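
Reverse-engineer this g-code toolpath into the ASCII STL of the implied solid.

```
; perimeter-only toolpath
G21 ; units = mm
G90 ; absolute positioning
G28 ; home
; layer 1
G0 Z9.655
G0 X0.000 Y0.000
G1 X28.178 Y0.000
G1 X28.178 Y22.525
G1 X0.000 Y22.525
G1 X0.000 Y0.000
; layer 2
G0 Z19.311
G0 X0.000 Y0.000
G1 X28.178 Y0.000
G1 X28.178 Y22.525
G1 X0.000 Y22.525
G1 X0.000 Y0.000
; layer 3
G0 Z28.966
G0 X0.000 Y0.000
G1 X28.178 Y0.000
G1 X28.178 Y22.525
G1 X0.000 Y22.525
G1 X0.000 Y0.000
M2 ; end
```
solid part
  facet normal 0.0000 0.0000 -1.0000
    outer loop
      vertex 28.178 22.525 0.000
      vertex 28.178 0.000 0.000
      vertex 0.000 0.000 0.000
    endloop
  endfacet
  facet normal 0.0000 0.0000 -1.0000
    outer loop
      vertex 0.000 22.525 0.000
      vertex 28.178 22.525 0.000
      vertex 0.000 0.000 0.000
    endloop
  endfacet
  facet normal 0.0000 0.0000 1.0000
    outer loop
      vertex 0.000 0.000 28.966
      vertex 28.178 0.000 28.966
      vertex 28.178 22.525 28.966
    endloop
  endfacet
  facet normal 0.0000 0.0000 1.0000
    outer loop
      vertex 0.000 0.000 28.966
      vertex 28.178 22.525 28.966
      vertex 0.000 22.525 28.966
    endloop
  endfacet
  facet normal 0.0000 -1.0000 0.0000
    outer loop
      vertex 0.000 0.000 0.000
      vertex 28.178 0.000 0.000
      vertex 28.178 0.000 28.966
    endloop
  endfacet
  facet normal 0.0000 -1.0000 0.0000
    outer loop
      vertex 0.000 0.000 0.000
      vertex 28.178 0.000 28.966
      vertex 0.000 0.000 28.966
    endloop
  endfacet
  facet normal 0.0000 1.0000 0.0000
    outer loop
      vertex 28.178 22.525 28.966
      vertex 28.178 22.525 0.000
      vertex 0.000 22.525 0.000
    endloop
  endfacet
  facet normal 0.0000 1.0000 0.0000
    outer loop
      vertex 0.000 22.525 28.966
      vertex 28.178 22.525 28.966
      vertex 0.000 22.525 0.000
    endloop
  endfacet
  facet normal -1.0000 0.0000 0.0000
    outer loop
      vertex 0.000 22.525 28.966
      vertex 0.000 22.525 0.000
      vertex 0.000 0.000 0.000
    endloop
  endfacet
  facet normal -1.0000 0.0000 0.0000
    outer loop
      vertex 0.000 0.000 28.966
      vertex 0.000 22.525 28.966
      vertex 0.000 0.000 0.000
    endloop
  endfacet
  facet normal 1.0000 0.0000 0.0000
    outer loop
      vertex 28.178 0.000 0.000
      vertex 28.178 22.525 0.000
      vertex 28.178 22.525 28.966
    endloop
  endfacet
  facet normal 1.0000 0.0000 0.0000
    outer loop
      vertex 28.178 0.000 0.000
      vertex 28.178 22.525 28.966
      vertex 28.178 0.000 28.966
    endloop
  endfacet
endsolid part

The G0 Z moves step by Δz≈9.655 mm. Every layer's G1 loop is the same polygon, so the solid is a straight extrusion of it from z=0 to z≈29. Closing with flat bottom and top caps and triangulating gives 12 facets — a rectangular box, roughly 28.2 × 22.5 mm footprint and 29 mm tall.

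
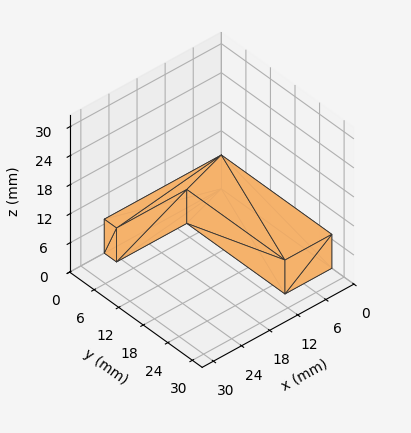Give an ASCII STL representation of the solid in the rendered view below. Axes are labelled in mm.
Reading the render: the shape is an L-shaped prism: outer 25 × 27 mm, arm thicknesses ≈ 3 mm (horizontal) and 10 mm (vertical), extruded 7 mm in z (dimensions read to the nearest mm from the axis ticks). For the STL, each face is triangulated and given an outward normal.

solid part
  facet normal 0.0000 0.0000 -1.0000
    outer loop
      vertex 25.000 3.000 0.000
      vertex 25.000 0.000 0.000
      vertex 0.000 0.000 0.000
    endloop
  endfacet
  facet normal 0.0000 0.0000 -1.0000
    outer loop
      vertex 10.000 3.000 0.000
      vertex 25.000 3.000 0.000
      vertex 0.000 0.000 0.000
    endloop
  endfacet
  facet normal 0.0000 0.0000 -1.0000
    outer loop
      vertex 10.000 27.000 0.000
      vertex 10.000 3.000 0.000
      vertex 0.000 0.000 0.000
    endloop
  endfacet
  facet normal 0.0000 0.0000 -1.0000
    outer loop
      vertex 0.000 27.000 0.000
      vertex 10.000 27.000 0.000
      vertex 0.000 0.000 0.000
    endloop
  endfacet
  facet normal 0.0000 0.0000 1.0000
    outer loop
      vertex 0.000 0.000 7.000
      vertex 25.000 0.000 7.000
      vertex 25.000 3.000 7.000
    endloop
  endfacet
  facet normal 0.0000 0.0000 1.0000
    outer loop
      vertex 0.000 0.000 7.000
      vertex 25.000 3.000 7.000
      vertex 10.000 3.000 7.000
    endloop
  endfacet
  facet normal 0.0000 0.0000 1.0000
    outer loop
      vertex 0.000 0.000 7.000
      vertex 10.000 3.000 7.000
      vertex 10.000 27.000 7.000
    endloop
  endfacet
  facet normal 0.0000 0.0000 1.0000
    outer loop
      vertex 0.000 0.000 7.000
      vertex 10.000 27.000 7.000
      vertex 0.000 27.000 7.000
    endloop
  endfacet
  facet normal 0.0000 -1.0000 0.0000
    outer loop
      vertex 0.000 0.000 0.000
      vertex 25.000 0.000 0.000
      vertex 25.000 0.000 7.000
    endloop
  endfacet
  facet normal 0.0000 -1.0000 0.0000
    outer loop
      vertex 0.000 0.000 0.000
      vertex 25.000 0.000 7.000
      vertex 0.000 0.000 7.000
    endloop
  endfacet
  facet normal 1.0000 0.0000 0.0000
    outer loop
      vertex 25.000 0.000 0.000
      vertex 25.000 3.000 0.000
      vertex 25.000 3.000 7.000
    endloop
  endfacet
  facet normal 1.0000 0.0000 0.0000
    outer loop
      vertex 25.000 0.000 0.000
      vertex 25.000 3.000 7.000
      vertex 25.000 0.000 7.000
    endloop
  endfacet
  facet normal 0.0000 1.0000 0.0000
    outer loop
      vertex 25.000 3.000 0.000
      vertex 10.000 3.000 0.000
      vertex 10.000 3.000 7.000
    endloop
  endfacet
  facet normal 0.0000 1.0000 0.0000
    outer loop
      vertex 25.000 3.000 0.000
      vertex 10.000 3.000 7.000
      vertex 25.000 3.000 7.000
    endloop
  endfacet
  facet normal 1.0000 0.0000 0.0000
    outer loop
      vertex 10.000 3.000 0.000
      vertex 10.000 27.000 0.000
      vertex 10.000 27.000 7.000
    endloop
  endfacet
  facet normal 1.0000 0.0000 0.0000
    outer loop
      vertex 10.000 3.000 0.000
      vertex 10.000 27.000 7.000
      vertex 10.000 3.000 7.000
    endloop
  endfacet
  facet normal 0.0000 1.0000 0.0000
    outer loop
      vertex 10.000 27.000 0.000
      vertex 0.000 27.000 0.000
      vertex 0.000 27.000 7.000
    endloop
  endfacet
  facet normal 0.0000 1.0000 0.0000
    outer loop
      vertex 10.000 27.000 0.000
      vertex 0.000 27.000 7.000
      vertex 10.000 27.000 7.000
    endloop
  endfacet
  facet normal -1.0000 0.0000 0.0000
    outer loop
      vertex 0.000 27.000 0.000
      vertex 0.000 0.000 0.000
      vertex 0.000 0.000 7.000
    endloop
  endfacet
  facet normal -1.0000 0.0000 0.0000
    outer loop
      vertex 0.000 27.000 0.000
      vertex 0.000 0.000 7.000
      vertex 0.000 27.000 7.000
    endloop
  endfacet
endsolid part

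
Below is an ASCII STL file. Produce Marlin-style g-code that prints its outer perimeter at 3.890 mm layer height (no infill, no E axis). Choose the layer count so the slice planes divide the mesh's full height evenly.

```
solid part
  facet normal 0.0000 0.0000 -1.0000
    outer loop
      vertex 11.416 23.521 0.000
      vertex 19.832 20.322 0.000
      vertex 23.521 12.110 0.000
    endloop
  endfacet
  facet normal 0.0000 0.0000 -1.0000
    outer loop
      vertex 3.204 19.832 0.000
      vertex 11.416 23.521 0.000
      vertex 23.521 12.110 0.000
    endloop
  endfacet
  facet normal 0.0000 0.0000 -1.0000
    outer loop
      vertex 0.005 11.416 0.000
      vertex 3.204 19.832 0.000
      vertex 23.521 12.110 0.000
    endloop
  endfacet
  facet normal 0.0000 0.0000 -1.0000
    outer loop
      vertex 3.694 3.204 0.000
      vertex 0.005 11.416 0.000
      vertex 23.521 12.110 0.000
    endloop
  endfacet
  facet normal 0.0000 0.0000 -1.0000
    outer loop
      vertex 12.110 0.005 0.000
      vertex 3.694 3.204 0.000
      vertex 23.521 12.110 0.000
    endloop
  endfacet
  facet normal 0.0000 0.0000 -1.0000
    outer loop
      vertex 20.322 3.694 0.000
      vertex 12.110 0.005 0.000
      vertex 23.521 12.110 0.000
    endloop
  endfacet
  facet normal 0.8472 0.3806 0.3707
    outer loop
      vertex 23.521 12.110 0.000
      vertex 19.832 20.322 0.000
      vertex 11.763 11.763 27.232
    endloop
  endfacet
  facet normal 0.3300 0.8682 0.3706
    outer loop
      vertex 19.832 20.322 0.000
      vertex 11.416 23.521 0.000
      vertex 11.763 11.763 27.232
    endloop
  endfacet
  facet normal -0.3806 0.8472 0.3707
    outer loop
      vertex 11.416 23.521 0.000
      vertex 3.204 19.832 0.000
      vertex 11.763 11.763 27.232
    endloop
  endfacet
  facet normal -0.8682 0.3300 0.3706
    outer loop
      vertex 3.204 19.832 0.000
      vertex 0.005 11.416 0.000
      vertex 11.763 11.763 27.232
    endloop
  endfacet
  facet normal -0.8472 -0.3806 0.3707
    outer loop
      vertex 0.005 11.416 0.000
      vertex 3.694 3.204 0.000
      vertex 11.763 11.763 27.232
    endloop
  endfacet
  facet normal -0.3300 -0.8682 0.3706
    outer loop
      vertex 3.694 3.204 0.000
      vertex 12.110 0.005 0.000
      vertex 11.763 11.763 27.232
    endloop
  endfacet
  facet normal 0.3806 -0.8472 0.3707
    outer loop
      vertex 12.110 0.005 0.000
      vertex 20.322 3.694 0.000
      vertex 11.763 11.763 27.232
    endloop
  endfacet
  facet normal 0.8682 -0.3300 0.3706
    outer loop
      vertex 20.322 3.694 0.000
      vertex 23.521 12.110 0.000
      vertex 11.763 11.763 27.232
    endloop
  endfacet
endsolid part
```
; perimeter-only toolpath
G21 ; units = mm
G90 ; absolute positioning
G28 ; home
; layer 1
G0 Z3.890
G0 X21.841 Y12.060
G1 X18.679 Y19.099
G1 X11.466 Y21.841
G1 X4.427 Y18.679
G1 X1.685 Y11.466
G1 X4.847 Y4.427
G1 X12.060 Y1.685
G1 X19.099 Y4.847
G1 X21.841 Y12.060
; layer 2
G0 Z7.781
G0 X20.162 Y12.011
G1 X17.527 Y17.877
G1 X11.515 Y20.162
G1 X5.649 Y17.527
G1 X3.364 Y11.515
G1 X5.999 Y5.649
G1 X12.011 Y3.364
G1 X17.877 Y5.999
G1 X20.162 Y12.011
; layer 3
G0 Z11.671
G0 X18.482 Y11.961
G1 X16.374 Y16.654
G1 X11.565 Y18.482
G1 X6.872 Y16.374
G1 X5.044 Y11.565
G1 X7.152 Y6.872
G1 X11.961 Y5.044
G1 X16.654 Y7.152
G1 X18.482 Y11.961
; layer 4
G0 Z15.561
G0 X16.802 Y11.912
G1 X15.221 Y15.431
G1 X11.614 Y16.802
G1 X8.095 Y15.221
G1 X6.724 Y11.614
G1 X8.305 Y8.095
G1 X11.912 Y6.724
G1 X15.431 Y8.305
G1 X16.802 Y11.912
; layer 5
G0 Z19.451
G0 X15.122 Y11.862
G1 X14.068 Y14.208
G1 X11.664 Y15.122
G1 X9.318 Y14.068
G1 X8.404 Y11.664
G1 X9.458 Y9.318
G1 X11.862 Y8.404
G1 X14.208 Y9.458
G1 X15.122 Y11.862
; layer 6
G0 Z23.342
G0 X13.443 Y11.813
G1 X12.916 Y12.986
G1 X11.713 Y13.443
G1 X10.540 Y12.916
G1 X10.083 Y11.713
G1 X10.610 Y10.540
G1 X11.813 Y10.083
G1 X12.986 Y10.610
G1 X13.443 Y11.813
M2 ; end

The solid is a regular 8-sided pyramid, base circumscribed radius ≈ 11.8 mm, apex at z ≈ 27.2 mm. Slicing at Δz = 3.890 mm — 7 equal slices spanning the solid's height, so layer i sits at z = i·h/7 — gives 6 non-empty perimeters. Each is a 8-segment closed polygon; G0 lifts to the layer z and rapids to the start vertex, then G1 traces the edges. The cross-section shrinks linearly with z (the slice at the apex is degenerate and omitted).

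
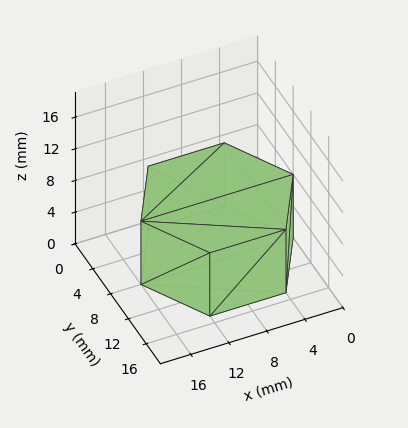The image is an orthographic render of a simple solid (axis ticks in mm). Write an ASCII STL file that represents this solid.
Reading the render: the shape is a regular 6-sided prism (a cylinder approximated with 6 flat sides), circumscribed radius ≈ 8 mm, height ≈ 8 mm (dimensions read to the nearest mm from the axis ticks). For the STL, each face is triangulated and given an outward normal.

solid part
  facet normal 0.0000 0.0000 -1.0000
    outer loop
      vertex 4.00 14.93 0.00
      vertex 12.00 14.93 0.00
      vertex 16.00 8.00 0.00
    endloop
  endfacet
  facet normal 0.0000 0.0000 -1.0000
    outer loop
      vertex 0.00 8.00 0.00
      vertex 4.00 14.93 0.00
      vertex 16.00 8.00 0.00
    endloop
  endfacet
  facet normal 0.0000 0.0000 -1.0000
    outer loop
      vertex 4.00 1.07 0.00
      vertex 0.00 8.00 0.00
      vertex 16.00 8.00 0.00
    endloop
  endfacet
  facet normal 0.0000 0.0000 -1.0000
    outer loop
      vertex 12.00 1.07 0.00
      vertex 4.00 1.07 0.00
      vertex 16.00 8.00 0.00
    endloop
  endfacet
  facet normal 0.0000 0.0000 1.0000
    outer loop
      vertex 16.00 8.00 8.00
      vertex 12.00 14.93 8.00
      vertex 4.00 14.93 8.00
    endloop
  endfacet
  facet normal 0.0000 0.0000 1.0000
    outer loop
      vertex 16.00 8.00 8.00
      vertex 4.00 14.93 8.00
      vertex 0.00 8.00 8.00
    endloop
  endfacet
  facet normal 0.0000 0.0000 1.0000
    outer loop
      vertex 16.00 8.00 8.00
      vertex 0.00 8.00 8.00
      vertex 4.00 1.07 8.00
    endloop
  endfacet
  facet normal 0.0000 0.0000 1.0000
    outer loop
      vertex 16.00 8.00 8.00
      vertex 4.00 1.07 8.00
      vertex 12.00 1.07 8.00
    endloop
  endfacet
  facet normal 0.8661 0.4999 0.0000
    outer loop
      vertex 16.00 8.00 0.00
      vertex 12.00 14.93 0.00
      vertex 12.00 14.93 8.00
    endloop
  endfacet
  facet normal 0.8661 0.4999 0.0000
    outer loop
      vertex 16.00 8.00 0.00
      vertex 12.00 14.93 8.00
      vertex 16.00 8.00 8.00
    endloop
  endfacet
  facet normal 0.0000 1.0000 0.0000
    outer loop
      vertex 12.00 14.93 0.00
      vertex 4.00 14.93 0.00
      vertex 4.00 14.93 8.00
    endloop
  endfacet
  facet normal 0.0000 1.0000 0.0000
    outer loop
      vertex 12.00 14.93 0.00
      vertex 4.00 14.93 8.00
      vertex 12.00 14.93 8.00
    endloop
  endfacet
  facet normal -0.8661 0.4999 0.0000
    outer loop
      vertex 4.00 14.93 0.00
      vertex 0.00 8.00 0.00
      vertex 0.00 8.00 8.00
    endloop
  endfacet
  facet normal -0.8661 0.4999 0.0000
    outer loop
      vertex 4.00 14.93 0.00
      vertex 0.00 8.00 8.00
      vertex 4.00 14.93 8.00
    endloop
  endfacet
  facet normal -0.8661 -0.4999 0.0000
    outer loop
      vertex 0.00 8.00 0.00
      vertex 4.00 1.07 0.00
      vertex 4.00 1.07 8.00
    endloop
  endfacet
  facet normal -0.8661 -0.4999 0.0000
    outer loop
      vertex 0.00 8.00 0.00
      vertex 4.00 1.07 8.00
      vertex 0.00 8.00 8.00
    endloop
  endfacet
  facet normal 0.0000 -1.0000 0.0000
    outer loop
      vertex 4.00 1.07 0.00
      vertex 12.00 1.07 0.00
      vertex 12.00 1.07 8.00
    endloop
  endfacet
  facet normal 0.0000 -1.0000 0.0000
    outer loop
      vertex 4.00 1.07 0.00
      vertex 12.00 1.07 8.00
      vertex 4.00 1.07 8.00
    endloop
  endfacet
  facet normal 0.8661 -0.4999 0.0000
    outer loop
      vertex 12.00 1.07 0.00
      vertex 16.00 8.00 0.00
      vertex 16.00 8.00 8.00
    endloop
  endfacet
  facet normal 0.8661 -0.4999 0.0000
    outer loop
      vertex 12.00 1.07 0.00
      vertex 16.00 8.00 8.00
      vertex 12.00 1.07 8.00
    endloop
  endfacet
endsolid part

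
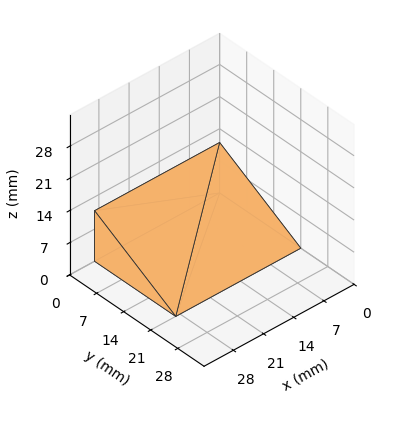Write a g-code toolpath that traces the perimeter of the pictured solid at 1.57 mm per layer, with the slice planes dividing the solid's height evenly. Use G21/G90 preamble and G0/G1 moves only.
Reading the render: the shape is a wedge (ramp): 29 × 21 mm base, rising to 11 mm along the y=0 edge and sloping linearly to z=0 at y=21 (dimensions read to the nearest mm from the axis ticks). For the g-code, the solid's height is divided into equal slices at the stated Δz and each level perimeter traced with G1 moves after a G0 lift.

; perimeter-only toolpath
G21 ; units = mm
G90 ; absolute positioning
G28 ; home
; layer 1
G0 Z1.57
G0 X0.00 Y0.00
G1 X29.00 Y0.00
G1 X29.00 Y18.00
G1 X0.00 Y18.00
G1 X0.00 Y0.00
; layer 2
G0 Z3.14
G0 X0.00 Y0.00
G1 X29.00 Y0.00
G1 X29.00 Y15.00
G1 X0.00 Y15.00
G1 X0.00 Y0.00
; layer 3
G0 Z4.71
G0 X0.00 Y0.00
G1 X29.00 Y0.00
G1 X29.00 Y12.00
G1 X0.00 Y12.00
G1 X0.00 Y0.00
; layer 4
G0 Z6.29
G0 X0.00 Y0.00
G1 X29.00 Y0.00
G1 X29.00 Y9.00
G1 X0.00 Y9.00
G1 X0.00 Y0.00
; layer 5
G0 Z7.86
G0 X0.00 Y0.00
G1 X29.00 Y0.00
G1 X29.00 Y6.00
G1 X0.00 Y6.00
G1 X0.00 Y0.00
; layer 6
G0 Z9.43
G0 X0.00 Y0.00
G1 X29.00 Y0.00
G1 X29.00 Y3.00
G1 X0.00 Y3.00
G1 X0.00 Y0.00
M2 ; end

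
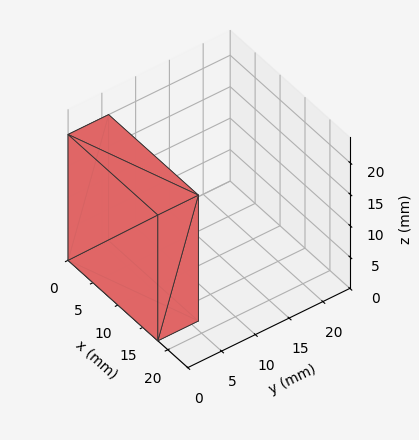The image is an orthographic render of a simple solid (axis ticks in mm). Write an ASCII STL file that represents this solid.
Reading the render: the shape is a rectangular box, roughly 18 × 6 mm footprint and 20 mm tall (dimensions read to the nearest mm from the axis ticks). For the STL, each face is triangulated and given an outward normal.

solid part
  facet normal 0.0000 0.0000 -1.0000
    outer loop
      vertex 18.0 6.0 0.0
      vertex 18.0 0.0 0.0
      vertex 0.0 0.0 0.0
    endloop
  endfacet
  facet normal 0.0000 0.0000 -1.0000
    outer loop
      vertex 0.0 6.0 0.0
      vertex 18.0 6.0 0.0
      vertex 0.0 0.0 0.0
    endloop
  endfacet
  facet normal 0.0000 0.0000 1.0000
    outer loop
      vertex 0.0 0.0 20.0
      vertex 18.0 0.0 20.0
      vertex 18.0 6.0 20.0
    endloop
  endfacet
  facet normal 0.0000 0.0000 1.0000
    outer loop
      vertex 0.0 0.0 20.0
      vertex 18.0 6.0 20.0
      vertex 0.0 6.0 20.0
    endloop
  endfacet
  facet normal 0.0000 -1.0000 0.0000
    outer loop
      vertex 0.0 0.0 0.0
      vertex 18.0 0.0 0.0
      vertex 18.0 0.0 20.0
    endloop
  endfacet
  facet normal 0.0000 -1.0000 0.0000
    outer loop
      vertex 0.0 0.0 0.0
      vertex 18.0 0.0 20.0
      vertex 0.0 0.0 20.0
    endloop
  endfacet
  facet normal 0.0000 1.0000 0.0000
    outer loop
      vertex 18.0 6.0 20.0
      vertex 18.0 6.0 0.0
      vertex 0.0 6.0 0.0
    endloop
  endfacet
  facet normal 0.0000 1.0000 0.0000
    outer loop
      vertex 0.0 6.0 20.0
      vertex 18.0 6.0 20.0
      vertex 0.0 6.0 0.0
    endloop
  endfacet
  facet normal -1.0000 0.0000 0.0000
    outer loop
      vertex 0.0 6.0 20.0
      vertex 0.0 6.0 0.0
      vertex 0.0 0.0 0.0
    endloop
  endfacet
  facet normal -1.0000 0.0000 0.0000
    outer loop
      vertex 0.0 0.0 20.0
      vertex 0.0 6.0 20.0
      vertex 0.0 0.0 0.0
    endloop
  endfacet
  facet normal 1.0000 0.0000 0.0000
    outer loop
      vertex 18.0 0.0 0.0
      vertex 18.0 6.0 0.0
      vertex 18.0 6.0 20.0
    endloop
  endfacet
  facet normal 1.0000 0.0000 0.0000
    outer loop
      vertex 18.0 0.0 0.0
      vertex 18.0 6.0 20.0
      vertex 18.0 0.0 20.0
    endloop
  endfacet
endsolid part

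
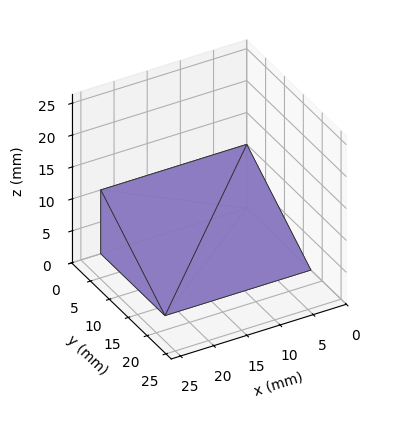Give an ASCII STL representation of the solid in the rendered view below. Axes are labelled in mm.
Reading the render: the shape is a wedge (ramp): 22 × 17 mm base, rising to 10 mm along the y=0 edge and sloping linearly to z=0 at y=17 (dimensions read to the nearest mm from the axis ticks). For the STL, each face is triangulated and given an outward normal.

solid part
  facet normal 0.0000 0.0000 -1.0000
    outer loop
      vertex 22.000 17.000 0.000
      vertex 22.000 0.000 0.000
      vertex 0.000 0.000 0.000
    endloop
  endfacet
  facet normal 0.0000 0.0000 -1.0000
    outer loop
      vertex 0.000 17.000 0.000
      vertex 22.000 17.000 0.000
      vertex 0.000 0.000 0.000
    endloop
  endfacet
  facet normal 0.0000 -1.0000 0.0000
    outer loop
      vertex 0.000 0.000 0.000
      vertex 22.000 0.000 0.000
      vertex 22.000 0.000 10.000
    endloop
  endfacet
  facet normal 0.0000 -1.0000 0.0000
    outer loop
      vertex 0.000 0.000 0.000
      vertex 22.000 0.000 10.000
      vertex 0.000 0.000 10.000
    endloop
  endfacet
  facet normal 0.0000 0.5070 0.8619
    outer loop
      vertex 0.000 0.000 10.000
      vertex 22.000 0.000 10.000
      vertex 22.000 17.000 0.000
    endloop
  endfacet
  facet normal 0.0000 0.5070 0.8619
    outer loop
      vertex 0.000 0.000 10.000
      vertex 22.000 17.000 0.000
      vertex 0.000 17.000 0.000
    endloop
  endfacet
  facet normal -1.0000 0.0000 0.0000
    outer loop
      vertex 0.000 0.000 10.000
      vertex 0.000 17.000 0.000
      vertex 0.000 0.000 0.000
    endloop
  endfacet
  facet normal 1.0000 0.0000 0.0000
    outer loop
      vertex 22.000 0.000 0.000
      vertex 22.000 17.000 0.000
      vertex 22.000 0.000 10.000
    endloop
  endfacet
endsolid part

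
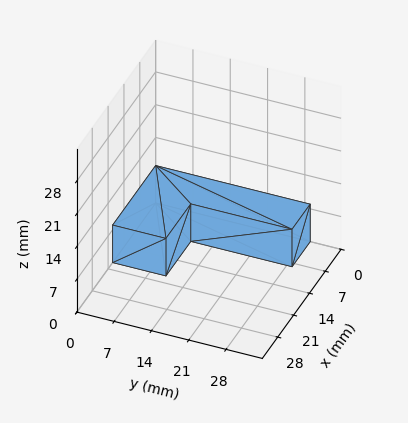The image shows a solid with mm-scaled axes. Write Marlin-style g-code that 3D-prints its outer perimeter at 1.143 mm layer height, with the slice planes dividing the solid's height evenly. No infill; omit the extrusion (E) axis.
Reading the render: the shape is an L-shaped prism: outer 19 × 29 mm, arm thicknesses ≈ 10 mm (horizontal) and 8 mm (vertical), extruded 8 mm in z (dimensions read to the nearest mm from the axis ticks). For the g-code, the solid's height is divided into equal slices at the stated Δz and each level perimeter traced with G1 moves after a G0 lift.

; perimeter-only toolpath
G21 ; units = mm
G90 ; absolute positioning
G28 ; home
; layer 1
G0 Z1.143
G0 X0.000 Y0.000
G1 X19.000 Y0.000
G1 X19.000 Y10.000
G1 X8.000 Y10.000
G1 X8.000 Y29.000
G1 X0.000 Y29.000
G1 X0.000 Y0.000
; layer 2
G0 Z2.286
G0 X0.000 Y0.000
G1 X19.000 Y0.000
G1 X19.000 Y10.000
G1 X8.000 Y10.000
G1 X8.000 Y29.000
G1 X0.000 Y29.000
G1 X0.000 Y0.000
; layer 3
G0 Z3.429
G0 X0.000 Y0.000
G1 X19.000 Y0.000
G1 X19.000 Y10.000
G1 X8.000 Y10.000
G1 X8.000 Y29.000
G1 X0.000 Y29.000
G1 X0.000 Y0.000
; layer 4
G0 Z4.571
G0 X0.000 Y0.000
G1 X19.000 Y0.000
G1 X19.000 Y10.000
G1 X8.000 Y10.000
G1 X8.000 Y29.000
G1 X0.000 Y29.000
G1 X0.000 Y0.000
; layer 5
G0 Z5.714
G0 X0.000 Y0.000
G1 X19.000 Y0.000
G1 X19.000 Y10.000
G1 X8.000 Y10.000
G1 X8.000 Y29.000
G1 X0.000 Y29.000
G1 X0.000 Y0.000
; layer 6
G0 Z6.857
G0 X0.000 Y0.000
G1 X19.000 Y0.000
G1 X19.000 Y10.000
G1 X8.000 Y10.000
G1 X8.000 Y29.000
G1 X0.000 Y29.000
G1 X0.000 Y0.000
; layer 7
G0 Z8.000
G0 X0.000 Y0.000
G1 X19.000 Y0.000
G1 X19.000 Y10.000
G1 X8.000 Y10.000
G1 X8.000 Y29.000
G1 X0.000 Y29.000
G1 X0.000 Y0.000
M2 ; end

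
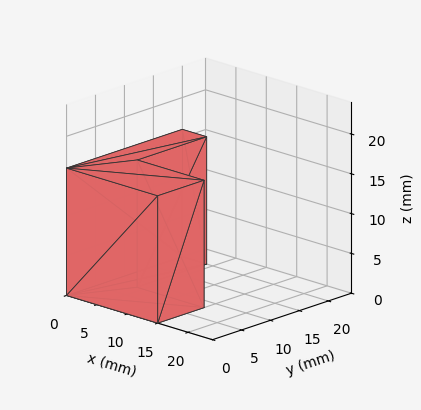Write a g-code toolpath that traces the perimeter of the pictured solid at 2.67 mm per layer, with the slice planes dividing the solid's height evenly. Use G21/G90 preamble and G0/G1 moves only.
Reading the render: the shape is an L-shaped prism: outer 15 × 20 mm, arm thicknesses ≈ 8 mm (horizontal) and 4 mm (vertical), extruded 16 mm in z (dimensions read to the nearest mm from the axis ticks). For the g-code, the solid's height is divided into equal slices at the stated Δz and each level perimeter traced with G1 moves after a G0 lift.

; perimeter-only toolpath
G21 ; units = mm
G90 ; absolute positioning
G28 ; home
; layer 1
G0 Z2.67
G0 X0.00 Y0.00
G1 X15.00 Y0.00
G1 X15.00 Y8.00
G1 X4.00 Y8.00
G1 X4.00 Y20.00
G1 X0.00 Y20.00
G1 X0.00 Y0.00
; layer 2
G0 Z5.33
G0 X0.00 Y0.00
G1 X15.00 Y0.00
G1 X15.00 Y8.00
G1 X4.00 Y8.00
G1 X4.00 Y20.00
G1 X0.00 Y20.00
G1 X0.00 Y0.00
; layer 3
G0 Z8.00
G0 X0.00 Y0.00
G1 X15.00 Y0.00
G1 X15.00 Y8.00
G1 X4.00 Y8.00
G1 X4.00 Y20.00
G1 X0.00 Y20.00
G1 X0.00 Y0.00
; layer 4
G0 Z10.67
G0 X0.00 Y0.00
G1 X15.00 Y0.00
G1 X15.00 Y8.00
G1 X4.00 Y8.00
G1 X4.00 Y20.00
G1 X0.00 Y20.00
G1 X0.00 Y0.00
; layer 5
G0 Z13.33
G0 X0.00 Y0.00
G1 X15.00 Y0.00
G1 X15.00 Y8.00
G1 X4.00 Y8.00
G1 X4.00 Y20.00
G1 X0.00 Y20.00
G1 X0.00 Y0.00
; layer 6
G0 Z16.00
G0 X0.00 Y0.00
G1 X15.00 Y0.00
G1 X15.00 Y8.00
G1 X4.00 Y8.00
G1 X4.00 Y20.00
G1 X0.00 Y20.00
G1 X0.00 Y0.00
M2 ; end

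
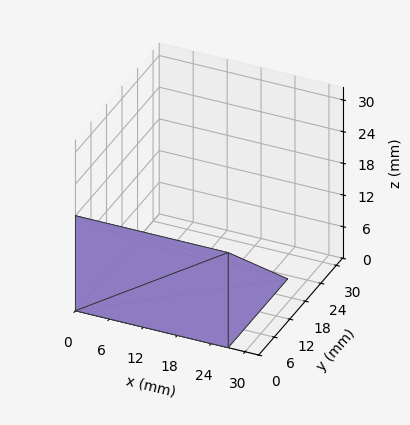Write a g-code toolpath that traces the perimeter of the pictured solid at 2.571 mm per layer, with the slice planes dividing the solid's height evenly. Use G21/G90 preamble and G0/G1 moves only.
Reading the render: the shape is a wedge (ramp): 27 × 23 mm base, rising to 18 mm along the y=0 edge and sloping linearly to z=0 at y=23 (dimensions read to the nearest mm from the axis ticks). For the g-code, the solid's height is divided into equal slices at the stated Δz and each level perimeter traced with G1 moves after a G0 lift.

; perimeter-only toolpath
G21 ; units = mm
G90 ; absolute positioning
G28 ; home
; layer 1
G0 Z2.571
G0 X0.000 Y0.000
G1 X27.000 Y0.000
G1 X27.000 Y19.714
G1 X0.000 Y19.714
G1 X0.000 Y0.000
; layer 2
G0 Z5.143
G0 X0.000 Y0.000
G1 X27.000 Y0.000
G1 X27.000 Y16.429
G1 X0.000 Y16.429
G1 X0.000 Y0.000
; layer 3
G0 Z7.714
G0 X0.000 Y0.000
G1 X27.000 Y0.000
G1 X27.000 Y13.143
G1 X0.000 Y13.143
G1 X0.000 Y0.000
; layer 4
G0 Z10.286
G0 X0.000 Y0.000
G1 X27.000 Y0.000
G1 X27.000 Y9.857
G1 X0.000 Y9.857
G1 X0.000 Y0.000
; layer 5
G0 Z12.857
G0 X0.000 Y0.000
G1 X27.000 Y0.000
G1 X27.000 Y6.571
G1 X0.000 Y6.571
G1 X0.000 Y0.000
; layer 6
G0 Z15.429
G0 X0.000 Y0.000
G1 X27.000 Y0.000
G1 X27.000 Y3.286
G1 X0.000 Y3.286
G1 X0.000 Y0.000
M2 ; end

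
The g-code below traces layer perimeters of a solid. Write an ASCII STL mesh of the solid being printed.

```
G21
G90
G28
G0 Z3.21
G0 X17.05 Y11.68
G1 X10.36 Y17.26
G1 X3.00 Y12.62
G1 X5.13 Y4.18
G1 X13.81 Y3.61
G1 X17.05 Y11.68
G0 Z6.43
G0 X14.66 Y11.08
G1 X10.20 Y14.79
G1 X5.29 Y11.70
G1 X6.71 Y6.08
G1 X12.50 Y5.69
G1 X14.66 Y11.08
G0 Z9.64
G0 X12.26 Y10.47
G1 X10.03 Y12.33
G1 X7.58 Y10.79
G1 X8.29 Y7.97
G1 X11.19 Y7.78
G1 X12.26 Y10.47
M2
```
solid part
  facet normal 0.0000 0.0000 -1.0000
    outer loop
      vertex 0.71 13.54 0.00
      vertex 10.52 19.72 0.00
      vertex 19.44 12.29 0.00
    endloop
  endfacet
  facet normal 0.0000 0.0000 -1.0000
    outer loop
      vertex 3.55 2.29 0.00
      vertex 0.71 13.54 0.00
      vertex 19.44 12.29 0.00
    endloop
  endfacet
  facet normal 0.0000 0.0000 -1.0000
    outer loop
      vertex 15.13 1.52 0.00
      vertex 3.55 2.29 0.00
      vertex 19.44 12.29 0.00
    endloop
  endfacet
  facet normal 0.5437 0.6528 0.5275
    outer loop
      vertex 19.44 12.29 0.00
      vertex 10.52 19.72 0.00
      vertex 9.87 9.87 12.86
    endloop
  endfacet
  facet normal -0.4528 0.7187 0.5276
    outer loop
      vertex 10.52 19.72 0.00
      vertex 0.71 13.54 0.00
      vertex 9.87 9.87 12.86
    endloop
  endfacet
  facet normal -0.8238 -0.2080 0.5274
    outer loop
      vertex 0.71 13.54 0.00
      vertex 3.55 2.29 0.00
      vertex 9.87 9.87 12.86
    endloop
  endfacet
  facet normal -0.0564 -0.8478 0.5274
    outer loop
      vertex 3.55 2.29 0.00
      vertex 15.13 1.52 0.00
      vertex 9.87 9.87 12.86
    endloop
  endfacet
  facet normal 0.7887 -0.3156 0.5275
    outer loop
      vertex 15.13 1.52 0.00
      vertex 19.44 12.29 0.00
      vertex 9.87 9.87 12.86
    endloop
  endfacet
endsolid part

The G0 Z moves step by Δz≈3.21 mm. The G1 loops shrink linearly with z, so the solid tapers from its base footprint up to z≈12.9. Closing with a flat bottom cap and the tapered top and triangulating gives 8 facets — a regular 5-sided pyramid, base circumscribed radius ≈ 9.87 mm, apex at z ≈ 12.9 mm.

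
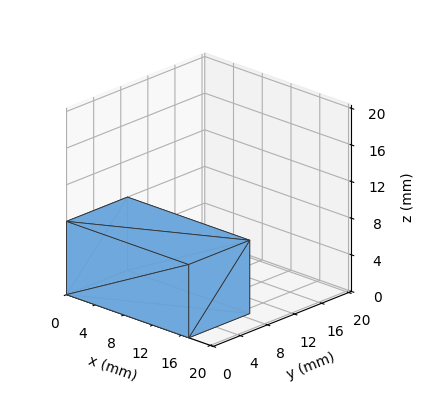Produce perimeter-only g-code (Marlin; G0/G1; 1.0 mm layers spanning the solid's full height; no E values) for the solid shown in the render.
Reading the render: the shape is a rectangular box, roughly 17 × 9 mm footprint and 8 mm tall (dimensions read to the nearest mm from the axis ticks). For the g-code, the solid's height is divided into equal slices at the stated Δz and each level perimeter traced with G1 moves after a G0 lift.

; perimeter-only toolpath
G21 ; units = mm
G90 ; absolute positioning
G28 ; home
; layer 1
G0 Z1.0
G0 X0.0 Y0.0
G1 X17.0 Y0.0
G1 X17.0 Y9.0
G1 X0.0 Y9.0
G1 X0.0 Y0.0
; layer 2
G0 Z2.0
G0 X0.0 Y0.0
G1 X17.0 Y0.0
G1 X17.0 Y9.0
G1 X0.0 Y9.0
G1 X0.0 Y0.0
; layer 3
G0 Z3.0
G0 X0.0 Y0.0
G1 X17.0 Y0.0
G1 X17.0 Y9.0
G1 X0.0 Y9.0
G1 X0.0 Y0.0
; layer 4
G0 Z4.0
G0 X0.0 Y0.0
G1 X17.0 Y0.0
G1 X17.0 Y9.0
G1 X0.0 Y9.0
G1 X0.0 Y0.0
; layer 5
G0 Z5.0
G0 X0.0 Y0.0
G1 X17.0 Y0.0
G1 X17.0 Y9.0
G1 X0.0 Y9.0
G1 X0.0 Y0.0
; layer 6
G0 Z6.0
G0 X0.0 Y0.0
G1 X17.0 Y0.0
G1 X17.0 Y9.0
G1 X0.0 Y9.0
G1 X0.0 Y0.0
; layer 7
G0 Z7.0
G0 X0.0 Y0.0
G1 X17.0 Y0.0
G1 X17.0 Y9.0
G1 X0.0 Y9.0
G1 X0.0 Y0.0
; layer 8
G0 Z8.0
G0 X0.0 Y0.0
G1 X17.0 Y0.0
G1 X17.0 Y9.0
G1 X0.0 Y9.0
G1 X0.0 Y0.0
M2 ; end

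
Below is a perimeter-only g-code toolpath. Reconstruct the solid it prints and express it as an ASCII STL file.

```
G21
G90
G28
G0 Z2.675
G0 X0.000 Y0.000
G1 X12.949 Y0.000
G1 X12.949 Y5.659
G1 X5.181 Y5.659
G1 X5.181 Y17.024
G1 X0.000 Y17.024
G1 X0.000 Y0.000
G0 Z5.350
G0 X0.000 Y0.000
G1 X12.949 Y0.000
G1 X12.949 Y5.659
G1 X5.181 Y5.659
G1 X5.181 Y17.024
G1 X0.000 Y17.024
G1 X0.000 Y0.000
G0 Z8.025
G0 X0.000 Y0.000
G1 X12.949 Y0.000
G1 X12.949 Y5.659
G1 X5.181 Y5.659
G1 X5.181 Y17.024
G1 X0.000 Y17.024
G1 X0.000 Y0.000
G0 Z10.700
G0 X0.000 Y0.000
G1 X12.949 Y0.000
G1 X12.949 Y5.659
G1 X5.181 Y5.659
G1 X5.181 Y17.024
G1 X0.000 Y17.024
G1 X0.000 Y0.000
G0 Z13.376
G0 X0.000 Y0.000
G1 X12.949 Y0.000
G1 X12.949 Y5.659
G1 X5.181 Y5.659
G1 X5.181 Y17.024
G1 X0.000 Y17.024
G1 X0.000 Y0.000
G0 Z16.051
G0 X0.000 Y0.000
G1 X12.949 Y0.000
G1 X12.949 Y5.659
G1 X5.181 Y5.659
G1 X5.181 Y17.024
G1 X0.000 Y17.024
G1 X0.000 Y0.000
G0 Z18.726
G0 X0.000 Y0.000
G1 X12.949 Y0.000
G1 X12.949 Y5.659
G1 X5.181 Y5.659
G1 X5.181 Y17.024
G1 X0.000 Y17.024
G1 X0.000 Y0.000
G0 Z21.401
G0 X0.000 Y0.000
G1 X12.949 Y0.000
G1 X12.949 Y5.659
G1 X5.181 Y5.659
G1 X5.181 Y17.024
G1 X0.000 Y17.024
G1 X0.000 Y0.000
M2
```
solid part
  facet normal 0.0000 0.0000 -1.0000
    outer loop
      vertex 12.949 5.659 0.000
      vertex 12.949 0.000 0.000
      vertex 0.000 0.000 0.000
    endloop
  endfacet
  facet normal 0.0000 0.0000 -1.0000
    outer loop
      vertex 5.181 5.659 0.000
      vertex 12.949 5.659 0.000
      vertex 0.000 0.000 0.000
    endloop
  endfacet
  facet normal 0.0000 0.0000 -1.0000
    outer loop
      vertex 5.181 17.024 0.000
      vertex 5.181 5.659 0.000
      vertex 0.000 0.000 0.000
    endloop
  endfacet
  facet normal 0.0000 0.0000 -1.0000
    outer loop
      vertex 0.000 17.024 0.000
      vertex 5.181 17.024 0.000
      vertex 0.000 0.000 0.000
    endloop
  endfacet
  facet normal 0.0000 0.0000 1.0000
    outer loop
      vertex 0.000 0.000 21.401
      vertex 12.949 0.000 21.401
      vertex 12.949 5.659 21.401
    endloop
  endfacet
  facet normal 0.0000 0.0000 1.0000
    outer loop
      vertex 0.000 0.000 21.401
      vertex 12.949 5.659 21.401
      vertex 5.181 5.659 21.401
    endloop
  endfacet
  facet normal 0.0000 0.0000 1.0000
    outer loop
      vertex 0.000 0.000 21.401
      vertex 5.181 5.659 21.401
      vertex 5.181 17.024 21.401
    endloop
  endfacet
  facet normal 0.0000 0.0000 1.0000
    outer loop
      vertex 0.000 0.000 21.401
      vertex 5.181 17.024 21.401
      vertex 0.000 17.024 21.401
    endloop
  endfacet
  facet normal 0.0000 -1.0000 0.0000
    outer loop
      vertex 0.000 0.000 0.000
      vertex 12.949 0.000 0.000
      vertex 12.949 0.000 21.401
    endloop
  endfacet
  facet normal 0.0000 -1.0000 0.0000
    outer loop
      vertex 0.000 0.000 0.000
      vertex 12.949 0.000 21.401
      vertex 0.000 0.000 21.401
    endloop
  endfacet
  facet normal 1.0000 0.0000 0.0000
    outer loop
      vertex 12.949 0.000 0.000
      vertex 12.949 5.659 0.000
      vertex 12.949 5.659 21.401
    endloop
  endfacet
  facet normal 1.0000 0.0000 0.0000
    outer loop
      vertex 12.949 0.000 0.000
      vertex 12.949 5.659 21.401
      vertex 12.949 0.000 21.401
    endloop
  endfacet
  facet normal 0.0000 1.0000 0.0000
    outer loop
      vertex 12.949 5.659 0.000
      vertex 5.181 5.659 0.000
      vertex 5.181 5.659 21.401
    endloop
  endfacet
  facet normal 0.0000 1.0000 0.0000
    outer loop
      vertex 12.949 5.659 0.000
      vertex 5.181 5.659 21.401
      vertex 12.949 5.659 21.401
    endloop
  endfacet
  facet normal 1.0000 0.0000 0.0000
    outer loop
      vertex 5.181 5.659 0.000
      vertex 5.181 17.024 0.000
      vertex 5.181 17.024 21.401
    endloop
  endfacet
  facet normal 1.0000 0.0000 0.0000
    outer loop
      vertex 5.181 5.659 0.000
      vertex 5.181 17.024 21.401
      vertex 5.181 5.659 21.401
    endloop
  endfacet
  facet normal 0.0000 1.0000 0.0000
    outer loop
      vertex 5.181 17.024 0.000
      vertex 0.000 17.024 0.000
      vertex 0.000 17.024 21.401
    endloop
  endfacet
  facet normal 0.0000 1.0000 0.0000
    outer loop
      vertex 5.181 17.024 0.000
      vertex 0.000 17.024 21.401
      vertex 5.181 17.024 21.401
    endloop
  endfacet
  facet normal -1.0000 0.0000 0.0000
    outer loop
      vertex 0.000 17.024 0.000
      vertex 0.000 0.000 0.000
      vertex 0.000 0.000 21.401
    endloop
  endfacet
  facet normal -1.0000 0.0000 0.0000
    outer loop
      vertex 0.000 17.024 0.000
      vertex 0.000 0.000 21.401
      vertex 0.000 17.024 21.401
    endloop
  endfacet
endsolid part

The G0 Z moves step by Δz≈2.675 mm. Every layer's G1 loop is the same polygon, so the solid is a straight extrusion of it from z=0 to z≈21.4. Closing with flat bottom and top caps and triangulating gives 20 facets — an L-shaped prism: outer 12.9 × 17 mm, arm thicknesses ≈ 5.66 mm (horizontal) and 5.18 mm (vertical), extruded 21.4 mm in z.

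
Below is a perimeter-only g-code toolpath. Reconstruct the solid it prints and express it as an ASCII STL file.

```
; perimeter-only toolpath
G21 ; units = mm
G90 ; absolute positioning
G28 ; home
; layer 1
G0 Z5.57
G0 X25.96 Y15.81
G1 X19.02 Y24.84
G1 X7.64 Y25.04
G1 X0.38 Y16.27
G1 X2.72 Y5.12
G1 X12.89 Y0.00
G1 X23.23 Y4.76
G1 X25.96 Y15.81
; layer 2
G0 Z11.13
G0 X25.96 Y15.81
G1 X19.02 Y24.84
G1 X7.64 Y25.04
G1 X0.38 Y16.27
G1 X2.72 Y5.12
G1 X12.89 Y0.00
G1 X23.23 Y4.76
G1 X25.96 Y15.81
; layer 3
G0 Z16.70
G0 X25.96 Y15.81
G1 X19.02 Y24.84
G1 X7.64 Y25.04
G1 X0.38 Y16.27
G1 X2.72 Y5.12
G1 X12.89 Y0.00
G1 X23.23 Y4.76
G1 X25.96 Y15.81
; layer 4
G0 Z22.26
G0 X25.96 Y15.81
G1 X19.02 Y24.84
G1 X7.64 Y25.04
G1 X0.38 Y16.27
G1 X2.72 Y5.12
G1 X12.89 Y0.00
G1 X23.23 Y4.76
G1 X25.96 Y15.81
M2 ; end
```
solid part
  facet normal 0.0000 0.0000 -1.0000
    outer loop
      vertex 7.64 25.04 0.00
      vertex 19.02 24.84 0.00
      vertex 25.96 15.81 0.00
    endloop
  endfacet
  facet normal 0.0000 0.0000 -1.0000
    outer loop
      vertex 0.38 16.27 0.00
      vertex 7.64 25.04 0.00
      vertex 25.96 15.81 0.00
    endloop
  endfacet
  facet normal 0.0000 0.0000 -1.0000
    outer loop
      vertex 2.72 5.12 0.00
      vertex 0.38 16.27 0.00
      vertex 25.96 15.81 0.00
    endloop
  endfacet
  facet normal 0.0000 0.0000 -1.0000
    outer loop
      vertex 12.89 0.00 0.00
      vertex 2.72 5.12 0.00
      vertex 25.96 15.81 0.00
    endloop
  endfacet
  facet normal 0.0000 0.0000 -1.0000
    outer loop
      vertex 23.23 4.76 0.00
      vertex 12.89 0.00 0.00
      vertex 25.96 15.81 0.00
    endloop
  endfacet
  facet normal 0.0000 0.0000 1.0000
    outer loop
      vertex 25.96 15.81 22.26
      vertex 19.02 24.84 22.26
      vertex 7.64 25.04 22.26
    endloop
  endfacet
  facet normal 0.0000 0.0000 1.0000
    outer loop
      vertex 25.96 15.81 22.26
      vertex 7.64 25.04 22.26
      vertex 0.38 16.27 22.26
    endloop
  endfacet
  facet normal 0.0000 0.0000 1.0000
    outer loop
      vertex 25.96 15.81 22.26
      vertex 0.38 16.27 22.26
      vertex 2.72 5.12 22.26
    endloop
  endfacet
  facet normal 0.0000 0.0000 1.0000
    outer loop
      vertex 25.96 15.81 22.26
      vertex 2.72 5.12 22.26
      vertex 12.89 0.00 22.26
    endloop
  endfacet
  facet normal 0.0000 0.0000 1.0000
    outer loop
      vertex 25.96 15.81 22.26
      vertex 12.89 0.00 22.26
      vertex 23.23 4.76 22.26
    endloop
  endfacet
  facet normal 0.7929 0.6094 0.0000
    outer loop
      vertex 25.96 15.81 0.00
      vertex 19.02 24.84 0.00
      vertex 19.02 24.84 22.26
    endloop
  endfacet
  facet normal 0.7929 0.6094 0.0000
    outer loop
      vertex 25.96 15.81 0.00
      vertex 19.02 24.84 22.26
      vertex 25.96 15.81 22.26
    endloop
  endfacet
  facet normal 0.0176 0.9998 0.0000
    outer loop
      vertex 19.02 24.84 0.00
      vertex 7.64 25.04 0.00
      vertex 7.64 25.04 22.26
    endloop
  endfacet
  facet normal 0.0176 0.9998 0.0000
    outer loop
      vertex 19.02 24.84 0.00
      vertex 7.64 25.04 22.26
      vertex 19.02 24.84 22.26
    endloop
  endfacet
  facet normal -0.7703 0.6377 0.0000
    outer loop
      vertex 7.64 25.04 0.00
      vertex 0.38 16.27 0.00
      vertex 0.38 16.27 22.26
    endloop
  endfacet
  facet normal -0.7703 0.6377 0.0000
    outer loop
      vertex 7.64 25.04 0.00
      vertex 0.38 16.27 22.26
      vertex 7.64 25.04 22.26
    endloop
  endfacet
  facet normal -0.9787 -0.2054 0.0000
    outer loop
      vertex 0.38 16.27 0.00
      vertex 2.72 5.12 0.00
      vertex 2.72 5.12 22.26
    endloop
  endfacet
  facet normal -0.9787 -0.2054 0.0000
    outer loop
      vertex 0.38 16.27 0.00
      vertex 2.72 5.12 22.26
      vertex 0.38 16.27 22.26
    endloop
  endfacet
  facet normal -0.4497 -0.8932 0.0000
    outer loop
      vertex 2.72 5.12 0.00
      vertex 12.89 0.00 0.00
      vertex 12.89 0.00 22.26
    endloop
  endfacet
  facet normal -0.4497 -0.8932 0.0000
    outer loop
      vertex 2.72 5.12 0.00
      vertex 12.89 0.00 22.26
      vertex 2.72 5.12 22.26
    endloop
  endfacet
  facet normal 0.4182 -0.9084 0.0000
    outer loop
      vertex 12.89 0.00 0.00
      vertex 23.23 4.76 0.00
      vertex 23.23 4.76 22.26
    endloop
  endfacet
  facet normal 0.4182 -0.9084 0.0000
    outer loop
      vertex 12.89 0.00 0.00
      vertex 23.23 4.76 22.26
      vertex 12.89 0.00 22.26
    endloop
  endfacet
  facet normal 0.9708 -0.2398 0.0000
    outer loop
      vertex 23.23 4.76 0.00
      vertex 25.96 15.81 0.00
      vertex 25.96 15.81 22.26
    endloop
  endfacet
  facet normal 0.9708 -0.2398 0.0000
    outer loop
      vertex 23.23 4.76 0.00
      vertex 25.96 15.81 22.26
      vertex 23.23 4.76 22.26
    endloop
  endfacet
endsolid part

The G0 Z moves step by Δz≈5.57 mm. Every layer's G1 loop is the same polygon, so the solid is a straight extrusion of it from z=0 to z≈22.3. Closing with flat bottom and top caps and triangulating gives 24 facets — a regular 7-sided prism (a cylinder approximated with 7 flat sides), circumscribed radius ≈ 13.1 mm, height ≈ 22.3 mm.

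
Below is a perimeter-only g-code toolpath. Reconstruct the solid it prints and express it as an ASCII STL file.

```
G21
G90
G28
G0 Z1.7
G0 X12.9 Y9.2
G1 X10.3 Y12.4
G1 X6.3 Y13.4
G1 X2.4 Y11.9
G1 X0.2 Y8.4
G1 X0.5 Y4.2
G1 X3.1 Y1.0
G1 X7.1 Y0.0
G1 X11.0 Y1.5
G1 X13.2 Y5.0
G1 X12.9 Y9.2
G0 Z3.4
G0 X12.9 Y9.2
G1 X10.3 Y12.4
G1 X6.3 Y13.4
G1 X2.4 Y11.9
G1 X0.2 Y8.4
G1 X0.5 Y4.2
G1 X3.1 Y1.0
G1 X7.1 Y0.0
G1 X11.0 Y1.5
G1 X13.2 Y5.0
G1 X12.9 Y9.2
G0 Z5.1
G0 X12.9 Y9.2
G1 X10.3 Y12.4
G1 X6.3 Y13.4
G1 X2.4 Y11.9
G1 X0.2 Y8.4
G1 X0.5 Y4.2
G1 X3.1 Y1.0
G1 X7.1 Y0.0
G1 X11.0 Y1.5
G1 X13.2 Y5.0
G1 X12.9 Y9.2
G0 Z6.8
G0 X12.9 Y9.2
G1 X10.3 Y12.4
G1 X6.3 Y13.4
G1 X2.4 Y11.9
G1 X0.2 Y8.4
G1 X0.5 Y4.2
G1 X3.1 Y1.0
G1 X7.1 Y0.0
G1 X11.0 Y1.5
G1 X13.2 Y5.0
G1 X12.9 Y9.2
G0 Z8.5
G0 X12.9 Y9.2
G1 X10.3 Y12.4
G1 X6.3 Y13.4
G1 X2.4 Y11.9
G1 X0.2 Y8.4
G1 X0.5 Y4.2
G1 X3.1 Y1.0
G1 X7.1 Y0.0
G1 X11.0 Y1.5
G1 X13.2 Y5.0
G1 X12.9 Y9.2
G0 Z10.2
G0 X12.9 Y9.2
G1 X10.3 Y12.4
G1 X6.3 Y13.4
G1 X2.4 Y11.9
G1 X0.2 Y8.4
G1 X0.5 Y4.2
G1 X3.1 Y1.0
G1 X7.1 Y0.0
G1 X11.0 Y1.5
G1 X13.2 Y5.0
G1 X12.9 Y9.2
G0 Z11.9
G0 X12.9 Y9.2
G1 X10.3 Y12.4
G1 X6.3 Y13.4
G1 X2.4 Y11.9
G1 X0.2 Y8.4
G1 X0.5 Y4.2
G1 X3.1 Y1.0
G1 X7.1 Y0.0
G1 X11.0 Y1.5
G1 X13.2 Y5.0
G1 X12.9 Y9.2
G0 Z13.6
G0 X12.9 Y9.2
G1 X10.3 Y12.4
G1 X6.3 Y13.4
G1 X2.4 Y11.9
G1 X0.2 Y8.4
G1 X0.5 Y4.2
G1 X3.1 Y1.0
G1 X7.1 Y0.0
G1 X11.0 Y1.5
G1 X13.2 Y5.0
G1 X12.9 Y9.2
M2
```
solid part
  facet normal 0.0000 0.0000 -1.0000
    outer loop
      vertex 6.3 13.4 0.0
      vertex 10.3 12.4 0.0
      vertex 12.9 9.2 0.0
    endloop
  endfacet
  facet normal 0.0000 0.0000 -1.0000
    outer loop
      vertex 2.4 11.9 0.0
      vertex 6.3 13.4 0.0
      vertex 12.9 9.2 0.0
    endloop
  endfacet
  facet normal 0.0000 0.0000 -1.0000
    outer loop
      vertex 0.2 8.4 0.0
      vertex 2.4 11.9 0.0
      vertex 12.9 9.2 0.0
    endloop
  endfacet
  facet normal 0.0000 0.0000 -1.0000
    outer loop
      vertex 0.5 4.2 0.0
      vertex 0.2 8.4 0.0
      vertex 12.9 9.2 0.0
    endloop
  endfacet
  facet normal 0.0000 0.0000 -1.0000
    outer loop
      vertex 3.1 1.0 0.0
      vertex 0.5 4.2 0.0
      vertex 12.9 9.2 0.0
    endloop
  endfacet
  facet normal 0.0000 0.0000 -1.0000
    outer loop
      vertex 7.1 0.0 0.0
      vertex 3.1 1.0 0.0
      vertex 12.9 9.2 0.0
    endloop
  endfacet
  facet normal 0.0000 0.0000 -1.0000
    outer loop
      vertex 11.0 1.5 0.0
      vertex 7.1 0.0 0.0
      vertex 12.9 9.2 0.0
    endloop
  endfacet
  facet normal 0.0000 0.0000 -1.0000
    outer loop
      vertex 13.2 5.0 0.0
      vertex 11.0 1.5 0.0
      vertex 12.9 9.2 0.0
    endloop
  endfacet
  facet normal 0.0000 0.0000 1.0000
    outer loop
      vertex 12.9 9.2 13.6
      vertex 10.3 12.4 13.6
      vertex 6.3 13.4 13.6
    endloop
  endfacet
  facet normal 0.0000 0.0000 1.0000
    outer loop
      vertex 12.9 9.2 13.6
      vertex 6.3 13.4 13.6
      vertex 2.4 11.9 13.6
    endloop
  endfacet
  facet normal 0.0000 0.0000 1.0000
    outer loop
      vertex 12.9 9.2 13.6
      vertex 2.4 11.9 13.6
      vertex 0.2 8.4 13.6
    endloop
  endfacet
  facet normal 0.0000 0.0000 1.0000
    outer loop
      vertex 12.9 9.2 13.6
      vertex 0.2 8.4 13.6
      vertex 0.5 4.2 13.6
    endloop
  endfacet
  facet normal 0.0000 0.0000 1.0000
    outer loop
      vertex 12.9 9.2 13.6
      vertex 0.5 4.2 13.6
      vertex 3.1 1.0 13.6
    endloop
  endfacet
  facet normal 0.0000 0.0000 1.0000
    outer loop
      vertex 12.9 9.2 13.6
      vertex 3.1 1.0 13.6
      vertex 7.1 0.0 13.6
    endloop
  endfacet
  facet normal 0.0000 0.0000 1.0000
    outer loop
      vertex 12.9 9.2 13.6
      vertex 7.1 0.0 13.6
      vertex 11.0 1.5 13.6
    endloop
  endfacet
  facet normal 0.0000 0.0000 1.0000
    outer loop
      vertex 12.9 9.2 13.6
      vertex 11.0 1.5 13.6
      vertex 13.2 5.0 13.6
    endloop
  endfacet
  facet normal 0.7761 0.6306 0.0000
    outer loop
      vertex 12.9 9.2 0.0
      vertex 10.3 12.4 0.0
      vertex 10.3 12.4 13.6
    endloop
  endfacet
  facet normal 0.7761 0.6306 0.0000
    outer loop
      vertex 12.9 9.2 0.0
      vertex 10.3 12.4 13.6
      vertex 12.9 9.2 13.6
    endloop
  endfacet
  facet normal 0.2425 0.9701 0.0000
    outer loop
      vertex 10.3 12.4 0.0
      vertex 6.3 13.4 0.0
      vertex 6.3 13.4 13.6
    endloop
  endfacet
  facet normal 0.2425 0.9701 0.0000
    outer loop
      vertex 10.3 12.4 0.0
      vertex 6.3 13.4 13.6
      vertex 10.3 12.4 13.6
    endloop
  endfacet
  facet normal -0.3590 0.9333 0.0000
    outer loop
      vertex 6.3 13.4 0.0
      vertex 2.4 11.9 0.0
      vertex 2.4 11.9 13.6
    endloop
  endfacet
  facet normal -0.3590 0.9333 0.0000
    outer loop
      vertex 6.3 13.4 0.0
      vertex 2.4 11.9 13.6
      vertex 6.3 13.4 13.6
    endloop
  endfacet
  facet normal -0.8466 0.5322 0.0000
    outer loop
      vertex 2.4 11.9 0.0
      vertex 0.2 8.4 0.0
      vertex 0.2 8.4 13.6
    endloop
  endfacet
  facet normal -0.8466 0.5322 0.0000
    outer loop
      vertex 2.4 11.9 0.0
      vertex 0.2 8.4 13.6
      vertex 2.4 11.9 13.6
    endloop
  endfacet
  facet normal -0.9975 -0.0712 0.0000
    outer loop
      vertex 0.2 8.4 0.0
      vertex 0.5 4.2 0.0
      vertex 0.5 4.2 13.6
    endloop
  endfacet
  facet normal -0.9975 -0.0712 0.0000
    outer loop
      vertex 0.2 8.4 0.0
      vertex 0.5 4.2 13.6
      vertex 0.2 8.4 13.6
    endloop
  endfacet
  facet normal -0.7761 -0.6306 0.0000
    outer loop
      vertex 0.5 4.2 0.0
      vertex 3.1 1.0 0.0
      vertex 3.1 1.0 13.6
    endloop
  endfacet
  facet normal -0.7761 -0.6306 0.0000
    outer loop
      vertex 0.5 4.2 0.0
      vertex 3.1 1.0 13.6
      vertex 0.5 4.2 13.6
    endloop
  endfacet
  facet normal -0.2425 -0.9701 0.0000
    outer loop
      vertex 3.1 1.0 0.0
      vertex 7.1 0.0 0.0
      vertex 7.1 0.0 13.6
    endloop
  endfacet
  facet normal -0.2425 -0.9701 0.0000
    outer loop
      vertex 3.1 1.0 0.0
      vertex 7.1 0.0 13.6
      vertex 3.1 1.0 13.6
    endloop
  endfacet
  facet normal 0.3590 -0.9333 0.0000
    outer loop
      vertex 7.1 0.0 0.0
      vertex 11.0 1.5 0.0
      vertex 11.0 1.5 13.6
    endloop
  endfacet
  facet normal 0.3590 -0.9333 0.0000
    outer loop
      vertex 7.1 0.0 0.0
      vertex 11.0 1.5 13.6
      vertex 7.1 0.0 13.6
    endloop
  endfacet
  facet normal 0.8466 -0.5322 0.0000
    outer loop
      vertex 11.0 1.5 0.0
      vertex 13.2 5.0 0.0
      vertex 13.2 5.0 13.6
    endloop
  endfacet
  facet normal 0.8466 -0.5322 0.0000
    outer loop
      vertex 11.0 1.5 0.0
      vertex 13.2 5.0 13.6
      vertex 11.0 1.5 13.6
    endloop
  endfacet
  facet normal 0.9975 0.0712 0.0000
    outer loop
      vertex 13.2 5.0 0.0
      vertex 12.9 9.2 0.0
      vertex 12.9 9.2 13.6
    endloop
  endfacet
  facet normal 0.9975 0.0712 0.0000
    outer loop
      vertex 13.2 5.0 0.0
      vertex 12.9 9.2 13.6
      vertex 13.2 5.0 13.6
    endloop
  endfacet
endsolid part

The G0 Z moves step by Δz≈1.7 mm. Every layer's G1 loop is the same polygon, so the solid is a straight extrusion of it from z=0 to z≈13.6. Closing with flat bottom and top caps and triangulating gives 36 facets — a regular 10-sided prism (a cylinder approximated with 10 flat sides), circumscribed radius ≈ 6.7 mm, height ≈ 13.6 mm.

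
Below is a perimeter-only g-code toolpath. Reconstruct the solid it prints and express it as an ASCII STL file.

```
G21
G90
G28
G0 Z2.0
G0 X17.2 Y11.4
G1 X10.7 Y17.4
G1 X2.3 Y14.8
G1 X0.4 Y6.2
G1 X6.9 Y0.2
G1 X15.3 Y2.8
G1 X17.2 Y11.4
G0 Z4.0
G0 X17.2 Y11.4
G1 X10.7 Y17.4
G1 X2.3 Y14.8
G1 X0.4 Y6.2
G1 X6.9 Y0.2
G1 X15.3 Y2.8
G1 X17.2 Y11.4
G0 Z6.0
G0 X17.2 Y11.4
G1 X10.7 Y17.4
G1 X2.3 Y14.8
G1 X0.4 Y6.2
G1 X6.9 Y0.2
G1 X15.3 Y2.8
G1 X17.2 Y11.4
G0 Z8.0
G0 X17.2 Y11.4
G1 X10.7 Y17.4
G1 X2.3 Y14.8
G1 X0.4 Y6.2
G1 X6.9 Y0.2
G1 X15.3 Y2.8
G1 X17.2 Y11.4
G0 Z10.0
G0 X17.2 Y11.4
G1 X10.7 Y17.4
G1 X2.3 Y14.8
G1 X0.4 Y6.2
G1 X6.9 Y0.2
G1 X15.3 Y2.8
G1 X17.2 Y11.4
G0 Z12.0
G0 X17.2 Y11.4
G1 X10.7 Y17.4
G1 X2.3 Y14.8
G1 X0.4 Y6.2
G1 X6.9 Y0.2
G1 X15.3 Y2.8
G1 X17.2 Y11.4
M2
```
solid part
  facet normal 0.0000 0.0000 -1.0000
    outer loop
      vertex 2.3 14.8 0.0
      vertex 10.7 17.4 0.0
      vertex 17.2 11.4 0.0
    endloop
  endfacet
  facet normal 0.0000 0.0000 -1.0000
    outer loop
      vertex 0.4 6.2 0.0
      vertex 2.3 14.8 0.0
      vertex 17.2 11.4 0.0
    endloop
  endfacet
  facet normal 0.0000 0.0000 -1.0000
    outer loop
      vertex 6.9 0.2 0.0
      vertex 0.4 6.2 0.0
      vertex 17.2 11.4 0.0
    endloop
  endfacet
  facet normal 0.0000 0.0000 -1.0000
    outer loop
      vertex 15.3 2.8 0.0
      vertex 6.9 0.2 0.0
      vertex 17.2 11.4 0.0
    endloop
  endfacet
  facet normal 0.0000 0.0000 1.0000
    outer loop
      vertex 17.2 11.4 12.0
      vertex 10.7 17.4 12.0
      vertex 2.3 14.8 12.0
    endloop
  endfacet
  facet normal 0.0000 0.0000 1.0000
    outer loop
      vertex 17.2 11.4 12.0
      vertex 2.3 14.8 12.0
      vertex 0.4 6.2 12.0
    endloop
  endfacet
  facet normal 0.0000 0.0000 1.0000
    outer loop
      vertex 17.2 11.4 12.0
      vertex 0.4 6.2 12.0
      vertex 6.9 0.2 12.0
    endloop
  endfacet
  facet normal 0.0000 0.0000 1.0000
    outer loop
      vertex 17.2 11.4 12.0
      vertex 6.9 0.2 12.0
      vertex 15.3 2.8 12.0
    endloop
  endfacet
  facet normal 0.6783 0.7348 0.0000
    outer loop
      vertex 17.2 11.4 0.0
      vertex 10.7 17.4 0.0
      vertex 10.7 17.4 12.0
    endloop
  endfacet
  facet normal 0.6783 0.7348 0.0000
    outer loop
      vertex 17.2 11.4 0.0
      vertex 10.7 17.4 12.0
      vertex 17.2 11.4 12.0
    endloop
  endfacet
  facet normal -0.2957 0.9553 0.0000
    outer loop
      vertex 10.7 17.4 0.0
      vertex 2.3 14.8 0.0
      vertex 2.3 14.8 12.0
    endloop
  endfacet
  facet normal -0.2957 0.9553 0.0000
    outer loop
      vertex 10.7 17.4 0.0
      vertex 2.3 14.8 12.0
      vertex 10.7 17.4 12.0
    endloop
  endfacet
  facet normal -0.9765 0.2157 0.0000
    outer loop
      vertex 2.3 14.8 0.0
      vertex 0.4 6.2 0.0
      vertex 0.4 6.2 12.0
    endloop
  endfacet
  facet normal -0.9765 0.2157 0.0000
    outer loop
      vertex 2.3 14.8 0.0
      vertex 0.4 6.2 12.0
      vertex 2.3 14.8 12.0
    endloop
  endfacet
  facet normal -0.6783 -0.7348 0.0000
    outer loop
      vertex 0.4 6.2 0.0
      vertex 6.9 0.2 0.0
      vertex 6.9 0.2 12.0
    endloop
  endfacet
  facet normal -0.6783 -0.7348 0.0000
    outer loop
      vertex 0.4 6.2 0.0
      vertex 6.9 0.2 12.0
      vertex 0.4 6.2 12.0
    endloop
  endfacet
  facet normal 0.2957 -0.9553 0.0000
    outer loop
      vertex 6.9 0.2 0.0
      vertex 15.3 2.8 0.0
      vertex 15.3 2.8 12.0
    endloop
  endfacet
  facet normal 0.2957 -0.9553 0.0000
    outer loop
      vertex 6.9 0.2 0.0
      vertex 15.3 2.8 12.0
      vertex 6.9 0.2 12.0
    endloop
  endfacet
  facet normal 0.9765 -0.2157 0.0000
    outer loop
      vertex 15.3 2.8 0.0
      vertex 17.2 11.4 0.0
      vertex 17.2 11.4 12.0
    endloop
  endfacet
  facet normal 0.9765 -0.2157 0.0000
    outer loop
      vertex 15.3 2.8 0.0
      vertex 17.2 11.4 12.0
      vertex 15.3 2.8 12.0
    endloop
  endfacet
endsolid part

The G0 Z moves step by Δz≈2.0 mm. Every layer's G1 loop is the same polygon, so the solid is a straight extrusion of it from z=0 to z≈12. Closing with flat bottom and top caps and triangulating gives 20 facets — a regular 6-sided prism (a cylinder approximated with 6 flat sides), circumscribed radius ≈ 8.8 mm, height ≈ 12 mm.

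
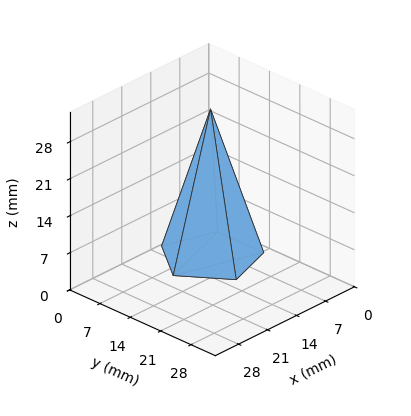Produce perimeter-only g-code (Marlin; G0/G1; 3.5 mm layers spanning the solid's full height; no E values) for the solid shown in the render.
Reading the render: the shape is a regular 5-sided pyramid, base circumscribed radius ≈ 9 mm, apex at z ≈ 28 mm (dimensions read to the nearest mm from the axis ticks). For the g-code, the solid's height is divided into equal slices at the stated Δz and each level perimeter traced with G1 moves after a G0 lift.

; perimeter-only toolpath
G21 ; units = mm
G90 ; absolute positioning
G28 ; home
; layer 1
G0 Z3.5
G0 X16.9 Y9.0
G1 X11.5 Y16.5
G1 X2.6 Y13.6
G1 X2.6 Y4.4
G1 X11.5 Y1.5
G1 X16.9 Y9.0
; layer 2
G0 Z7.0
G0 X15.8 Y9.0
G1 X11.1 Y15.5
G1 X3.5 Y13.0
G1 X3.5 Y5.0
G1 X11.1 Y2.5
G1 X15.8 Y9.0
; layer 3
G0 Z10.5
G0 X14.6 Y9.0
G1 X10.8 Y14.4
G1 X4.4 Y12.3
G1 X4.4 Y5.7
G1 X10.8 Y3.6
G1 X14.6 Y9.0
; layer 4
G0 Z14.0
G0 X13.5 Y9.0
G1 X10.4 Y13.3
G1 X5.3 Y11.7
G1 X5.3 Y6.3
G1 X10.4 Y4.7
G1 X13.5 Y9.0
; layer 5
G0 Z17.5
G0 X12.4 Y9.0
G1 X10.1 Y12.2
G1 X6.3 Y11.0
G1 X6.3 Y7.0
G1 X10.1 Y5.8
G1 X12.4 Y9.0
; layer 6
G0 Z21.0
G0 X11.2 Y9.0
G1 X9.7 Y11.2
G1 X7.2 Y10.3
G1 X7.2 Y7.7
G1 X9.7 Y6.8
G1 X11.2 Y9.0
; layer 7
G0 Z24.5
G0 X10.1 Y9.0
G1 X9.3 Y10.1
G1 X8.1 Y9.7
G1 X8.1 Y8.3
G1 X9.3 Y7.9
G1 X10.1 Y9.0
M2 ; end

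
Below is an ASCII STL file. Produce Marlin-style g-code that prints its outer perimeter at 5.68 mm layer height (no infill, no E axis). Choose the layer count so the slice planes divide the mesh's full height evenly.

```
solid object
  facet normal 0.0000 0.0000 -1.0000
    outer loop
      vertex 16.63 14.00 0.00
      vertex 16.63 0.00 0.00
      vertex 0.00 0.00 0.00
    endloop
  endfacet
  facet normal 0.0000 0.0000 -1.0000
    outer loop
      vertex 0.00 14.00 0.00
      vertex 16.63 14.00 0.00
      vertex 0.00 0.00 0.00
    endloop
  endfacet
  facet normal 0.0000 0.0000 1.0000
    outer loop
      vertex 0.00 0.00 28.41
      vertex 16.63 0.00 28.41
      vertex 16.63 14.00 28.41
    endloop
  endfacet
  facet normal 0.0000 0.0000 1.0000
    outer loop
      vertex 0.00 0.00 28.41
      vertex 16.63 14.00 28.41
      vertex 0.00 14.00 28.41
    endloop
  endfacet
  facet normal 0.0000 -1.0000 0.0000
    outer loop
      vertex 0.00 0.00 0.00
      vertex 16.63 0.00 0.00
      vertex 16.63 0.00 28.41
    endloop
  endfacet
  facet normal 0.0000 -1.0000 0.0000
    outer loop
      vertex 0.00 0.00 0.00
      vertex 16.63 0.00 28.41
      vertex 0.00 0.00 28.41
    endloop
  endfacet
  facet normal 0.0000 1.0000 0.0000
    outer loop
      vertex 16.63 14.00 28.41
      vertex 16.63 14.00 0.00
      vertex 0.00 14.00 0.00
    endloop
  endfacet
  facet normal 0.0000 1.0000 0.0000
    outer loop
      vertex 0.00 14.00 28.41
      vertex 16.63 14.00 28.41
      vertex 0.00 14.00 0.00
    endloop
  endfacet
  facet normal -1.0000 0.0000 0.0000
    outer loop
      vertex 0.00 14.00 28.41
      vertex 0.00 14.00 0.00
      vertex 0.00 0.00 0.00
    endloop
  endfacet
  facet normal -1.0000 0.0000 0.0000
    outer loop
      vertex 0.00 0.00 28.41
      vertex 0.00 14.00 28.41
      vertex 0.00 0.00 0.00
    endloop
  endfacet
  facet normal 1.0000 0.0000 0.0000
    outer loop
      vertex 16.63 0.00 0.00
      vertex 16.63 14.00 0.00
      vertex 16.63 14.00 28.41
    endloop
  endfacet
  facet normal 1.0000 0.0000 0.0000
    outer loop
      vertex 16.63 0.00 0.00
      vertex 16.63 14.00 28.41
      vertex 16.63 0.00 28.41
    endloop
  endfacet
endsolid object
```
; perimeter-only toolpath
G21 ; units = mm
G90 ; absolute positioning
G28 ; home
; layer 1
G0 Z5.68
G0 X0.00 Y0.00
G1 X16.63 Y0.00
G1 X16.63 Y14.00
G1 X0.00 Y14.00
G1 X0.00 Y0.00
; layer 2
G0 Z11.36
G0 X0.00 Y0.00
G1 X16.63 Y0.00
G1 X16.63 Y14.00
G1 X0.00 Y14.00
G1 X0.00 Y0.00
; layer 3
G0 Z17.05
G0 X0.00 Y0.00
G1 X16.63 Y0.00
G1 X16.63 Y14.00
G1 X0.00 Y14.00
G1 X0.00 Y0.00
; layer 4
G0 Z22.73
G0 X0.00 Y0.00
G1 X16.63 Y0.00
G1 X16.63 Y14.00
G1 X0.00 Y14.00
G1 X0.00 Y0.00
; layer 5
G0 Z28.41
G0 X0.00 Y0.00
G1 X16.63 Y0.00
G1 X16.63 Y14.00
G1 X0.00 Y14.00
G1 X0.00 Y0.00
M2 ; end

The solid is a rectangular box, roughly 16.6 × 14 mm footprint and 28.4 mm tall. Slicing at Δz = 5.68 mm — 5 equal slices spanning the solid's height, so layer i sits at z = i·h/5 — gives 5 non-empty perimeters. Each is a 4-segment closed polygon; G0 lifts to the layer z and rapids to the start vertex, then G1 traces the edges.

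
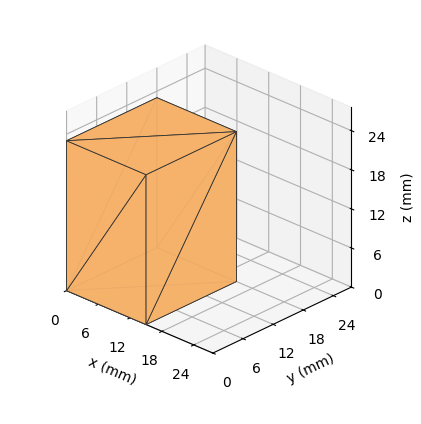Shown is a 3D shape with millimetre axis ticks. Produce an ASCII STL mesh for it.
Reading the render: the shape is a rectangular box, roughly 15 × 18 mm footprint and 23 mm tall (dimensions read to the nearest mm from the axis ticks). For the STL, each face is triangulated and given an outward normal.

solid part
  facet normal 0.0000 0.0000 -1.0000
    outer loop
      vertex 15.0 18.0 0.0
      vertex 15.0 0.0 0.0
      vertex 0.0 0.0 0.0
    endloop
  endfacet
  facet normal 0.0000 0.0000 -1.0000
    outer loop
      vertex 0.0 18.0 0.0
      vertex 15.0 18.0 0.0
      vertex 0.0 0.0 0.0
    endloop
  endfacet
  facet normal 0.0000 0.0000 1.0000
    outer loop
      vertex 0.0 0.0 23.0
      vertex 15.0 0.0 23.0
      vertex 15.0 18.0 23.0
    endloop
  endfacet
  facet normal 0.0000 0.0000 1.0000
    outer loop
      vertex 0.0 0.0 23.0
      vertex 15.0 18.0 23.0
      vertex 0.0 18.0 23.0
    endloop
  endfacet
  facet normal 0.0000 -1.0000 0.0000
    outer loop
      vertex 0.0 0.0 0.0
      vertex 15.0 0.0 0.0
      vertex 15.0 0.0 23.0
    endloop
  endfacet
  facet normal 0.0000 -1.0000 0.0000
    outer loop
      vertex 0.0 0.0 0.0
      vertex 15.0 0.0 23.0
      vertex 0.0 0.0 23.0
    endloop
  endfacet
  facet normal 0.0000 1.0000 0.0000
    outer loop
      vertex 15.0 18.0 23.0
      vertex 15.0 18.0 0.0
      vertex 0.0 18.0 0.0
    endloop
  endfacet
  facet normal 0.0000 1.0000 0.0000
    outer loop
      vertex 0.0 18.0 23.0
      vertex 15.0 18.0 23.0
      vertex 0.0 18.0 0.0
    endloop
  endfacet
  facet normal -1.0000 0.0000 0.0000
    outer loop
      vertex 0.0 18.0 23.0
      vertex 0.0 18.0 0.0
      vertex 0.0 0.0 0.0
    endloop
  endfacet
  facet normal -1.0000 0.0000 0.0000
    outer loop
      vertex 0.0 0.0 23.0
      vertex 0.0 18.0 23.0
      vertex 0.0 0.0 0.0
    endloop
  endfacet
  facet normal 1.0000 0.0000 0.0000
    outer loop
      vertex 15.0 0.0 0.0
      vertex 15.0 18.0 0.0
      vertex 15.0 18.0 23.0
    endloop
  endfacet
  facet normal 1.0000 0.0000 0.0000
    outer loop
      vertex 15.0 0.0 0.0
      vertex 15.0 18.0 23.0
      vertex 15.0 0.0 23.0
    endloop
  endfacet
endsolid part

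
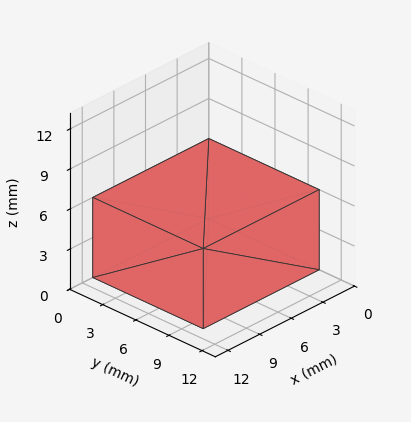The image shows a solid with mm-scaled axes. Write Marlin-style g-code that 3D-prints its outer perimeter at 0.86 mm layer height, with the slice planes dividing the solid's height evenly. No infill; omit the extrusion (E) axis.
Reading the render: the shape is a rectangular box, roughly 11 × 10 mm footprint and 6 mm tall (dimensions read to the nearest mm from the axis ticks). For the g-code, the solid's height is divided into equal slices at the stated Δz and each level perimeter traced with G1 moves after a G0 lift.

; perimeter-only toolpath
G21 ; units = mm
G90 ; absolute positioning
G28 ; home
; layer 1
G0 Z0.86
G0 X0.00 Y0.00
G1 X11.00 Y0.00
G1 X11.00 Y10.00
G1 X0.00 Y10.00
G1 X0.00 Y0.00
; layer 2
G0 Z1.71
G0 X0.00 Y0.00
G1 X11.00 Y0.00
G1 X11.00 Y10.00
G1 X0.00 Y10.00
G1 X0.00 Y0.00
; layer 3
G0 Z2.57
G0 X0.00 Y0.00
G1 X11.00 Y0.00
G1 X11.00 Y10.00
G1 X0.00 Y10.00
G1 X0.00 Y0.00
; layer 4
G0 Z3.43
G0 X0.00 Y0.00
G1 X11.00 Y0.00
G1 X11.00 Y10.00
G1 X0.00 Y10.00
G1 X0.00 Y0.00
; layer 5
G0 Z4.29
G0 X0.00 Y0.00
G1 X11.00 Y0.00
G1 X11.00 Y10.00
G1 X0.00 Y10.00
G1 X0.00 Y0.00
; layer 6
G0 Z5.14
G0 X0.00 Y0.00
G1 X11.00 Y0.00
G1 X11.00 Y10.00
G1 X0.00 Y10.00
G1 X0.00 Y0.00
; layer 7
G0 Z6.00
G0 X0.00 Y0.00
G1 X11.00 Y0.00
G1 X11.00 Y10.00
G1 X0.00 Y10.00
G1 X0.00 Y0.00
M2 ; end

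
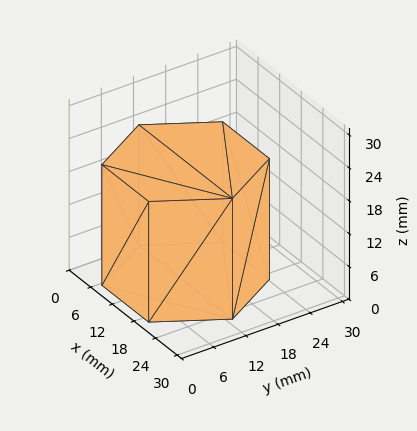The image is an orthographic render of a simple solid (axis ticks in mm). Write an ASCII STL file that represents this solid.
Reading the render: the shape is a regular 6-sided prism (a cylinder approximated with 6 flat sides), circumscribed radius ≈ 13 mm, height ≈ 22 mm (dimensions read to the nearest mm from the axis ticks). For the STL, each face is triangulated and given an outward normal.

solid part
  facet normal 0.0000 0.0000 -1.0000
    outer loop
      vertex 6.50 24.26 0.00
      vertex 19.50 24.26 0.00
      vertex 26.00 13.00 0.00
    endloop
  endfacet
  facet normal 0.0000 0.0000 -1.0000
    outer loop
      vertex 0.00 13.00 0.00
      vertex 6.50 24.26 0.00
      vertex 26.00 13.00 0.00
    endloop
  endfacet
  facet normal 0.0000 0.0000 -1.0000
    outer loop
      vertex 6.50 1.74 0.00
      vertex 0.00 13.00 0.00
      vertex 26.00 13.00 0.00
    endloop
  endfacet
  facet normal 0.0000 0.0000 -1.0000
    outer loop
      vertex 19.50 1.74 0.00
      vertex 6.50 1.74 0.00
      vertex 26.00 13.00 0.00
    endloop
  endfacet
  facet normal 0.0000 0.0000 1.0000
    outer loop
      vertex 26.00 13.00 22.00
      vertex 19.50 24.26 22.00
      vertex 6.50 24.26 22.00
    endloop
  endfacet
  facet normal 0.0000 0.0000 1.0000
    outer loop
      vertex 26.00 13.00 22.00
      vertex 6.50 24.26 22.00
      vertex 0.00 13.00 22.00
    endloop
  endfacet
  facet normal 0.0000 0.0000 1.0000
    outer loop
      vertex 26.00 13.00 22.00
      vertex 0.00 13.00 22.00
      vertex 6.50 1.74 22.00
    endloop
  endfacet
  facet normal 0.0000 0.0000 1.0000
    outer loop
      vertex 26.00 13.00 22.00
      vertex 6.50 1.74 22.00
      vertex 19.50 1.74 22.00
    endloop
  endfacet
  facet normal 0.8661 0.4999 0.0000
    outer loop
      vertex 26.00 13.00 0.00
      vertex 19.50 24.26 0.00
      vertex 19.50 24.26 22.00
    endloop
  endfacet
  facet normal 0.8661 0.4999 0.0000
    outer loop
      vertex 26.00 13.00 0.00
      vertex 19.50 24.26 22.00
      vertex 26.00 13.00 22.00
    endloop
  endfacet
  facet normal 0.0000 1.0000 0.0000
    outer loop
      vertex 19.50 24.26 0.00
      vertex 6.50 24.26 0.00
      vertex 6.50 24.26 22.00
    endloop
  endfacet
  facet normal 0.0000 1.0000 0.0000
    outer loop
      vertex 19.50 24.26 0.00
      vertex 6.50 24.26 22.00
      vertex 19.50 24.26 22.00
    endloop
  endfacet
  facet normal -0.8661 0.4999 0.0000
    outer loop
      vertex 6.50 24.26 0.00
      vertex 0.00 13.00 0.00
      vertex 0.00 13.00 22.00
    endloop
  endfacet
  facet normal -0.8661 0.4999 0.0000
    outer loop
      vertex 6.50 24.26 0.00
      vertex 0.00 13.00 22.00
      vertex 6.50 24.26 22.00
    endloop
  endfacet
  facet normal -0.8661 -0.4999 0.0000
    outer loop
      vertex 0.00 13.00 0.00
      vertex 6.50 1.74 0.00
      vertex 6.50 1.74 22.00
    endloop
  endfacet
  facet normal -0.8661 -0.4999 0.0000
    outer loop
      vertex 0.00 13.00 0.00
      vertex 6.50 1.74 22.00
      vertex 0.00 13.00 22.00
    endloop
  endfacet
  facet normal 0.0000 -1.0000 0.0000
    outer loop
      vertex 6.50 1.74 0.00
      vertex 19.50 1.74 0.00
      vertex 19.50 1.74 22.00
    endloop
  endfacet
  facet normal 0.0000 -1.0000 0.0000
    outer loop
      vertex 6.50 1.74 0.00
      vertex 19.50 1.74 22.00
      vertex 6.50 1.74 22.00
    endloop
  endfacet
  facet normal 0.8661 -0.4999 0.0000
    outer loop
      vertex 19.50 1.74 0.00
      vertex 26.00 13.00 0.00
      vertex 26.00 13.00 22.00
    endloop
  endfacet
  facet normal 0.8661 -0.4999 0.0000
    outer loop
      vertex 19.50 1.74 0.00
      vertex 26.00 13.00 22.00
      vertex 19.50 1.74 22.00
    endloop
  endfacet
endsolid part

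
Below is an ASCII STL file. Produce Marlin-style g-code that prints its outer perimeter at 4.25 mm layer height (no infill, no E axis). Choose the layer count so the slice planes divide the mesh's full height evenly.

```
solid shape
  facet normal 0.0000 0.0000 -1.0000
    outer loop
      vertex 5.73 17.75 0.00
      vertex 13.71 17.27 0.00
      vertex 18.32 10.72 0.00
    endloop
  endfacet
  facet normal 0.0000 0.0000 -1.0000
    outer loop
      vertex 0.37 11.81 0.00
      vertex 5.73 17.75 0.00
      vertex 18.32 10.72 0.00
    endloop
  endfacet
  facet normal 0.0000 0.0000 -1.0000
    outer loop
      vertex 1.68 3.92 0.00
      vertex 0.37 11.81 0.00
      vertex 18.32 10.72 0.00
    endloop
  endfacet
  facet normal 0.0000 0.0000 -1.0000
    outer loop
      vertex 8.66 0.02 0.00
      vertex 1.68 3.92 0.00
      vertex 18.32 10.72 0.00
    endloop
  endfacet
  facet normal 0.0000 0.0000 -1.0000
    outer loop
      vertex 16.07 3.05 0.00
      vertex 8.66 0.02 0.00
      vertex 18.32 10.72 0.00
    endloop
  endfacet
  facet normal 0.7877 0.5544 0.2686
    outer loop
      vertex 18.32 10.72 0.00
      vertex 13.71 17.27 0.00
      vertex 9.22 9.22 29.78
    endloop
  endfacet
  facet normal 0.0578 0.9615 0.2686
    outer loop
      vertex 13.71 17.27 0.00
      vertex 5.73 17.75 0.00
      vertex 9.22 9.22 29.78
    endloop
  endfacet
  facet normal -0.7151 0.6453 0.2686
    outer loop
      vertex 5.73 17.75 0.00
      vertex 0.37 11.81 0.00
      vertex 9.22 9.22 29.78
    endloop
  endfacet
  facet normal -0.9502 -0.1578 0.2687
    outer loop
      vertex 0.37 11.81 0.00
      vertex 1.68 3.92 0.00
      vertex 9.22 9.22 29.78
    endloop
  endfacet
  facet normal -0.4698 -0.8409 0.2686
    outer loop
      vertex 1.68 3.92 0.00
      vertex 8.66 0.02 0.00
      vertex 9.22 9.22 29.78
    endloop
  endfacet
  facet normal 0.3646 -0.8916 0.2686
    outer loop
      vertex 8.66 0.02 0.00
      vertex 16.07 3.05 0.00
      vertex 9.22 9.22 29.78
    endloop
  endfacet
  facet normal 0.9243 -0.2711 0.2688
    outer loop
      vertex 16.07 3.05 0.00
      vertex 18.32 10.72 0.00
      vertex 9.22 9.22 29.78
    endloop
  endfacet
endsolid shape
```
; perimeter-only toolpath
G21 ; units = mm
G90 ; absolute positioning
G28 ; home
; layer 1
G0 Z4.25
G0 X17.02 Y10.51
G1 X13.07 Y16.12
G1 X6.23 Y16.53
G1 X1.63 Y11.44
G1 X2.76 Y4.68
G1 X8.74 Y1.33
G1 X15.09 Y3.93
G1 X17.02 Y10.51
; layer 2
G0 Z8.51
G0 X15.72 Y10.29
G1 X12.43 Y14.97
G1 X6.73 Y15.31
G1 X2.90 Y11.07
G1 X3.83 Y5.43
G1 X8.82 Y2.65
G1 X14.11 Y4.81
G1 X15.72 Y10.29
; layer 3
G0 Z12.76
G0 X14.42 Y10.08
G1 X11.79 Y13.82
G1 X7.23 Y14.09
G1 X4.16 Y10.70
G1 X4.91 Y6.19
G1 X8.90 Y3.96
G1 X13.13 Y5.69
G1 X14.42 Y10.08
; layer 4
G0 Z17.02
G0 X13.12 Y9.86
G1 X11.14 Y12.67
G1 X7.72 Y12.88
G1 X5.43 Y10.33
G1 X5.99 Y6.95
G1 X8.98 Y5.28
G1 X12.16 Y6.58
G1 X13.12 Y9.86
; layer 5
G0 Z21.27
G0 X11.82 Y9.65
G1 X10.50 Y11.52
G1 X8.22 Y11.66
G1 X6.69 Y9.96
G1 X7.07 Y7.71
G1 X9.06 Y6.59
G1 X11.18 Y7.46
G1 X11.82 Y9.65
; layer 6
G0 Z25.53
G0 X10.52 Y9.43
G1 X9.86 Y10.37
G1 X8.72 Y10.44
G1 X7.96 Y9.59
G1 X8.14 Y8.46
G1 X9.14 Y7.91
G1 X10.20 Y8.34
G1 X10.52 Y9.43
M2 ; end

The solid is a regular 7-sided pyramid, base circumscribed radius ≈ 9.22 mm, apex at z ≈ 29.8 mm. Slicing at Δz = 4.25 mm — 7 equal slices spanning the solid's height, so layer i sits at z = i·h/7 — gives 6 non-empty perimeters. Each is a 7-segment closed polygon; G0 lifts to the layer z and rapids to the start vertex, then G1 traces the edges. The cross-section shrinks linearly with z (the slice at the apex is degenerate and omitted).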